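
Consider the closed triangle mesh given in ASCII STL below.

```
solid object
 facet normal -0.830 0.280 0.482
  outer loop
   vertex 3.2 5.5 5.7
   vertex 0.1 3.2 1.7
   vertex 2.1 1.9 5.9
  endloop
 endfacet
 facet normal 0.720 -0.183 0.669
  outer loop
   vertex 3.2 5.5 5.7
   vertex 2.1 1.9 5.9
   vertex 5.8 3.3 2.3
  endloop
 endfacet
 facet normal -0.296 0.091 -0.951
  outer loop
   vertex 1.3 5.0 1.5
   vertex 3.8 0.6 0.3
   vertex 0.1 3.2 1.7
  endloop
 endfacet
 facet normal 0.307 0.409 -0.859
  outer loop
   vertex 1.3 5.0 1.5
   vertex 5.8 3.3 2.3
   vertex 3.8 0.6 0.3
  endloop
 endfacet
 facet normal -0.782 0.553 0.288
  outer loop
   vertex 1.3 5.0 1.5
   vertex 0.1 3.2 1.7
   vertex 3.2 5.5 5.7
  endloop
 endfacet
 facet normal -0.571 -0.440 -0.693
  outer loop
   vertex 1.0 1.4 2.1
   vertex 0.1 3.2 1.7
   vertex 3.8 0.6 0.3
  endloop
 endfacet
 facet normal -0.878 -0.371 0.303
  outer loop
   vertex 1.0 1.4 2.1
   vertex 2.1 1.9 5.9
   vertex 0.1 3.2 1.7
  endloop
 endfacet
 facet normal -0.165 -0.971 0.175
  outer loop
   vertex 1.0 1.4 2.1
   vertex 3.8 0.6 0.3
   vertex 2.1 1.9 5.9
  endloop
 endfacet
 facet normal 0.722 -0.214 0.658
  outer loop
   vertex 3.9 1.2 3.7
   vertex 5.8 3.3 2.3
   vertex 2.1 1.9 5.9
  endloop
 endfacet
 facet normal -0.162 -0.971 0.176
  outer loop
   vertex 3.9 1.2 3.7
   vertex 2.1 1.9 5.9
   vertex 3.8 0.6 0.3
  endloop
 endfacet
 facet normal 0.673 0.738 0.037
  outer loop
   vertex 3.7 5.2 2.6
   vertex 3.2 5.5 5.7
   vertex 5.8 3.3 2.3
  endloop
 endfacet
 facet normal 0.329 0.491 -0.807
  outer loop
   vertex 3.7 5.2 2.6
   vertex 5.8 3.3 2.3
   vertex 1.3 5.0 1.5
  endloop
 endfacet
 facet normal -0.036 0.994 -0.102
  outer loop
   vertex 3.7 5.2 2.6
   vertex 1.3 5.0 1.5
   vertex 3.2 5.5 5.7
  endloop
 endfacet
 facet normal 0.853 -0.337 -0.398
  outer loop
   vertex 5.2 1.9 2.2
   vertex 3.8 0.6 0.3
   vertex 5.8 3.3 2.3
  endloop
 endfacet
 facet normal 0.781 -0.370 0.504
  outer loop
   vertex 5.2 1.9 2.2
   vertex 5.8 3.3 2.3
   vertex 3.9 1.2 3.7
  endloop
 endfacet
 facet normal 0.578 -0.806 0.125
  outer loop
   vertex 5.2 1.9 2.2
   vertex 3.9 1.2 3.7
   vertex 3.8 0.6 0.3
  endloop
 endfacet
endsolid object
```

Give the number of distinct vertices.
10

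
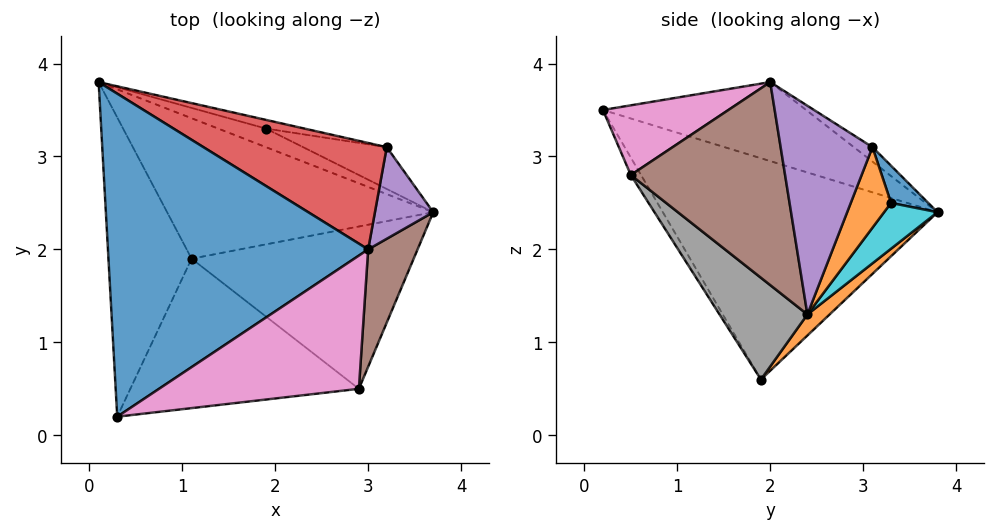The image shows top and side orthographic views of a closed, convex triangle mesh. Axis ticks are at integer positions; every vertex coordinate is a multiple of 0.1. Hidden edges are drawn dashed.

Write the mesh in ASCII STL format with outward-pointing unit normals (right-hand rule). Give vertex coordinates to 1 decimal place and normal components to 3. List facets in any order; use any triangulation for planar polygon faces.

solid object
 facet normal -0.280 0.266 0.922
  outer loop
   vertex 3.0 2.0 3.8
   vertex 0.1 3.8 2.4
   vertex 0.3 0.2 3.5
  endloop
 endfacet
 facet normal 0.056 0.702 -0.710
  outer loop
   vertex 1.1 1.9 0.6
   vertex 0.1 3.8 2.4
   vertex 3.7 2.4 1.3
  endloop
 endfacet
 facet normal -0.924 -0.157 -0.347
  outer loop
   vertex 1.1 1.9 0.6
   vertex 0.3 0.2 3.5
   vertex 0.1 3.8 2.4
  endloop
 endfacet
 facet normal -0.066 0.544 0.836
  outer loop
   vertex 3.2 3.1 3.1
   vertex 0.1 3.8 2.4
   vertex 3.0 2.0 3.8
  endloop
 endfacet
 facet normal 0.963 -0.004 0.269
  outer loop
   vertex 3.2 3.1 3.1
   vertex 3.0 2.0 3.8
   vertex 3.7 2.4 1.3
  endloop
 endfacet
 facet normal 0.948 -0.217 0.231
  outer loop
   vertex 2.9 0.5 2.8
   vertex 3.7 2.4 1.3
   vertex 3.0 2.0 3.8
  endloop
 endfacet
 facet normal 0.276 -0.546 0.791
  outer loop
   vertex 2.9 0.5 2.8
   vertex 3.0 2.0 3.8
   vertex 0.3 0.2 3.5
  endloop
 endfacet
 facet normal 0.311 -0.666 -0.678
  outer loop
   vertex 2.9 0.5 2.8
   vertex 1.1 1.9 0.6
   vertex 3.7 2.4 1.3
  endloop
 endfacet
 facet normal -0.039 -0.857 -0.513
  outer loop
   vertex 2.9 0.5 2.8
   vertex 0.3 0.2 3.5
   vertex 1.1 1.9 0.6
  endloop
 endfacet
 facet normal 0.271 0.920 -0.283
  outer loop
   vertex 1.9 3.3 2.5
   vertex 3.7 2.4 1.3
   vertex 0.1 3.8 2.4
  endloop
 endfacet
 facet normal 0.271 0.921 -0.281
  outer loop
   vertex 1.9 3.3 2.5
   vertex 0.1 3.8 2.4
   vertex 3.2 3.1 3.1
  endloop
 endfacet
 facet normal 0.272 0.920 -0.282
  outer loop
   vertex 1.9 3.3 2.5
   vertex 3.2 3.1 3.1
   vertex 3.7 2.4 1.3
  endloop
 endfacet
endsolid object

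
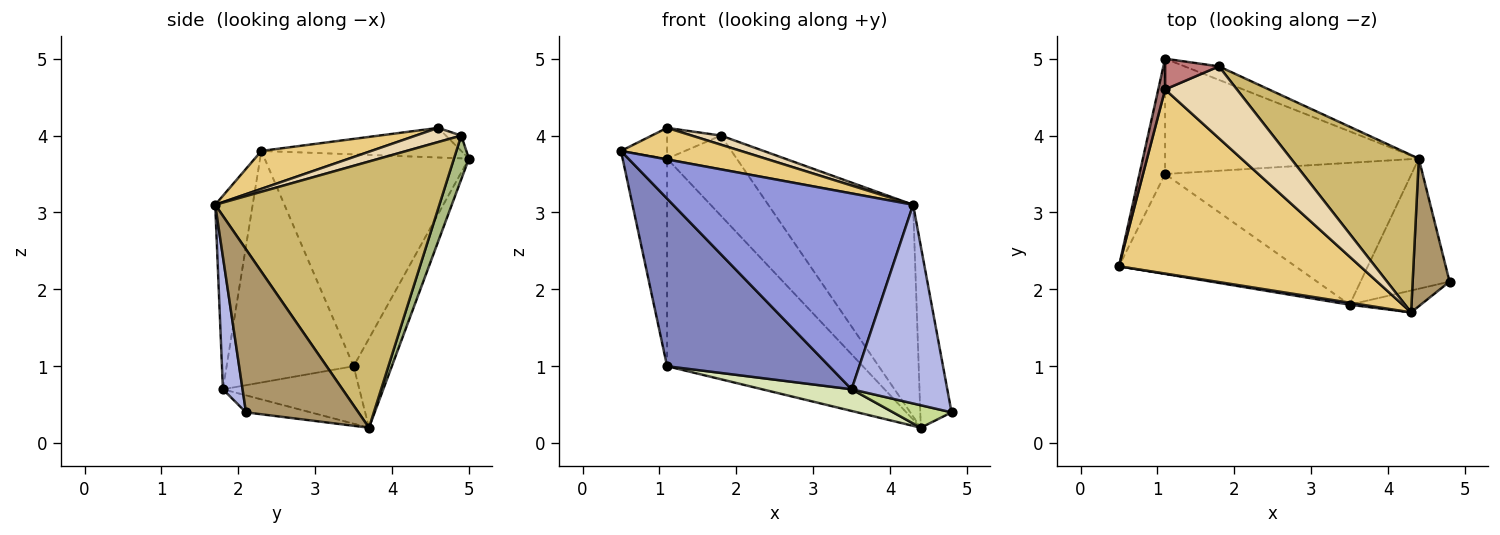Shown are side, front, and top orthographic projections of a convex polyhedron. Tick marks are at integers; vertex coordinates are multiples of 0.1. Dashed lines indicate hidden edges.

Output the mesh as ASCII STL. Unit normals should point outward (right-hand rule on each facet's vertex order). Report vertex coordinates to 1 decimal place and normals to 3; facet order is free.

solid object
 facet normal -0.970 0.211 -0.117
  outer loop
   vertex 1.1 3.5 1.0
   vertex 0.5 2.3 3.8
   vertex 1.1 5.0 3.7
  endloop
 endfacet
 facet normal -0.558 -0.713 -0.425
  outer loop
   vertex 3.5 1.8 0.7
   vertex 0.5 2.3 3.8
   vertex 1.1 3.5 1.0
  endloop
 endfacet
 facet normal -0.154 -0.988 0.010
  outer loop
   vertex 3.5 1.8 0.7
   vertex 4.3 1.7 3.1
   vertex 0.5 2.3 3.8
  endloop
 endfacet
 facet normal 0.200 -0.974 -0.107
  outer loop
   vertex 3.5 1.8 0.7
   vertex 4.8 2.1 0.4
   vertex 4.3 1.7 3.1
  endloop
 endfacet
 facet normal -0.168 0.862 -0.479
  outer loop
   vertex 4.4 3.7 0.2
   vertex 1.1 3.5 1.0
   vertex 1.1 5.0 3.7
  endloop
 endfacet
 facet normal 0.208 0.965 -0.163
  outer loop
   vertex 4.4 3.7 0.2
   vertex 1.1 5.0 3.7
   vertex 1.8 4.9 4.0
  endloop
 endfacet
 facet normal -0.185 -0.167 -0.968
  outer loop
   vertex 4.4 3.7 0.2
   vertex 4.8 2.1 0.4
   vertex 3.5 1.8 0.7
  endloop
 endfacet
 facet normal -0.225 -0.147 -0.963
  outer loop
   vertex 4.4 3.7 0.2
   vertex 3.5 1.8 0.7
   vertex 1.1 3.5 1.0
  endloop
 endfacet
 facet normal 0.941 0.262 0.213
  outer loop
   vertex 4.4 3.7 0.2
   vertex 4.3 1.7 3.1
   vertex 4.8 2.1 0.4
  endloop
 endfacet
 facet normal 0.779 0.503 0.374
  outer loop
   vertex 4.4 3.7 0.2
   vertex 1.8 4.9 4.0
   vertex 4.3 1.7 3.1
  endloop
 endfacet
 facet normal 0.153 -0.167 0.974
  outer loop
   vertex 1.1 4.6 4.1
   vertex 0.5 2.3 3.8
   vertex 4.3 1.7 3.1
  endloop
 endfacet
 facet normal 0.192 -0.124 0.974
  outer loop
   vertex 1.1 4.6 4.1
   vertex 4.3 1.7 3.1
   vertex 1.8 4.9 4.0
  endloop
 endfacet
 facet normal -0.951 0.219 0.219
  outer loop
   vertex 1.1 4.6 4.1
   vertex 1.1 5.0 3.7
   vertex 0.5 2.3 3.8
  endloop
 endfacet
 facet normal -0.198 0.693 0.693
  outer loop
   vertex 1.1 4.6 4.1
   vertex 1.8 4.9 4.0
   vertex 1.1 5.0 3.7
  endloop
 endfacet
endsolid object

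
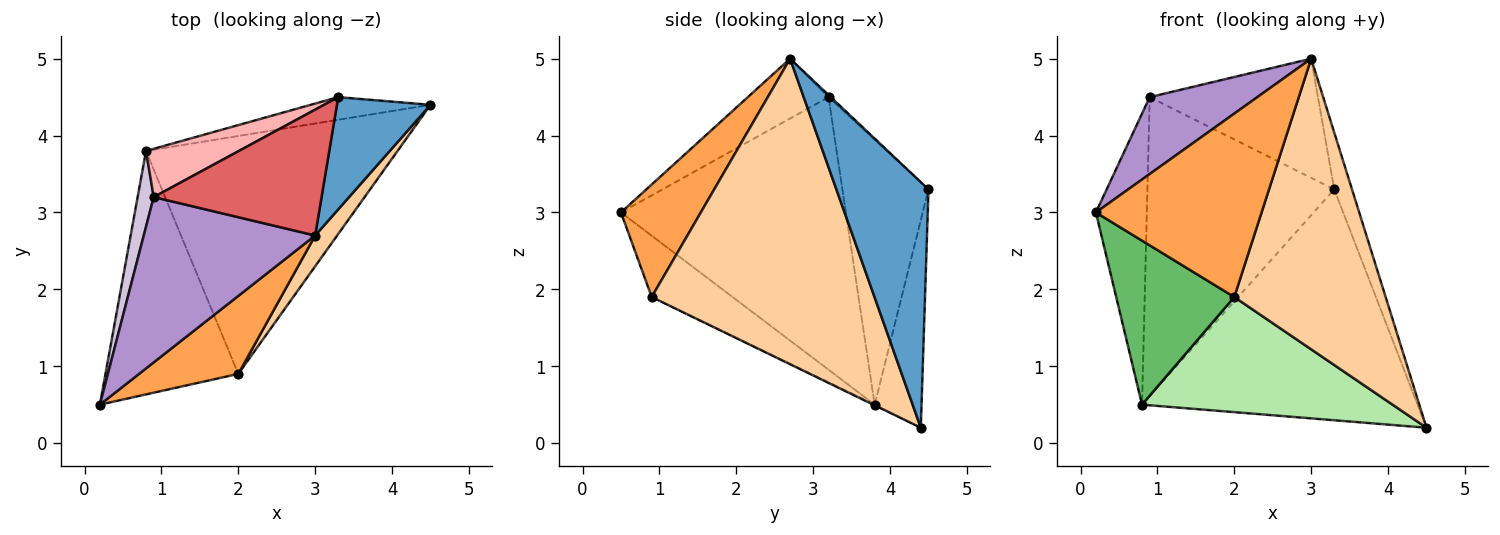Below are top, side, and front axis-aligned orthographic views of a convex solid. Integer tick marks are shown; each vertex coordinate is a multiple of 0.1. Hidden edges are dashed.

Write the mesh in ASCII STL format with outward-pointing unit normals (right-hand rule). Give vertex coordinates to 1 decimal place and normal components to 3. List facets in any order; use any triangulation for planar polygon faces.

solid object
 facet normal 0.920 0.178 0.350
  outer loop
   vertex 3.0 2.7 5.0
   vertex 4.5 4.4 0.2
   vertex 3.3 4.5 3.3
  endloop
 endfacet
 facet normal -0.167 0.981 -0.096
  outer loop
   vertex 0.8 3.8 0.5
   vertex 3.3 4.5 3.3
   vertex 4.5 4.4 0.2
  endloop
 endfacet
 facet normal 0.406 -0.841 0.358
  outer loop
   vertex 2.0 0.9 1.9
   vertex 3.0 2.7 5.0
   vertex 0.2 0.5 3.0
  endloop
 endfacet
 facet normal 0.826 -0.561 0.059
  outer loop
   vertex 2.0 0.9 1.9
   vertex 4.5 4.4 0.2
   vertex 3.0 2.7 5.0
  endloop
 endfacet
 facet normal -0.357 -0.522 -0.775
  outer loop
   vertex 2.0 0.9 1.9
   vertex 0.2 0.5 3.0
   vertex 0.8 3.8 0.5
  endloop
 endfacet
 facet normal -0.002 -0.436 -0.900
  outer loop
   vertex 2.0 0.9 1.9
   vertex 0.8 3.8 0.5
   vertex 4.5 4.4 0.2
  endloop
 endfacet
 facet normal -0.009 0.687 0.726
  outer loop
   vertex 0.9 3.2 4.5
   vertex 3.0 2.7 5.0
   vertex 3.3 4.5 3.3
  endloop
 endfacet
 facet normal -0.414 0.899 0.145
  outer loop
   vertex 0.9 3.2 4.5
   vertex 3.3 4.5 3.3
   vertex 0.8 3.8 0.5
  endloop
 endfacet
 facet normal -0.302 -0.402 0.865
  outer loop
   vertex 0.9 3.2 4.5
   vertex 0.2 0.5 3.0
   vertex 3.0 2.7 5.0
  endloop
 endfacet
 facet normal -0.974 0.221 0.057
  outer loop
   vertex 0.9 3.2 4.5
   vertex 0.8 3.8 0.5
   vertex 0.2 0.5 3.0
  endloop
 endfacet
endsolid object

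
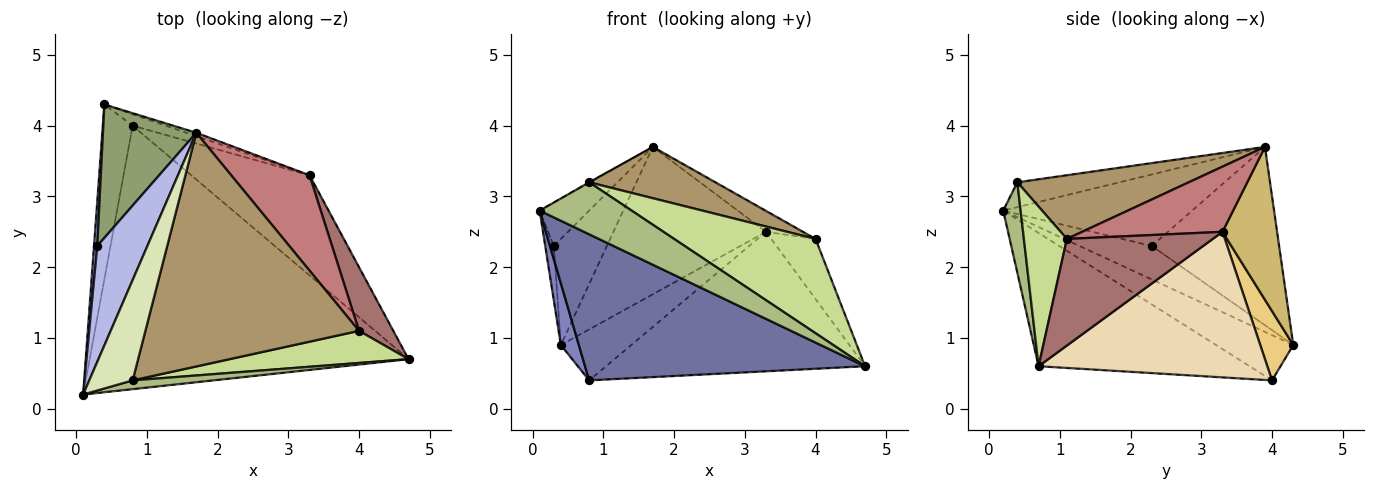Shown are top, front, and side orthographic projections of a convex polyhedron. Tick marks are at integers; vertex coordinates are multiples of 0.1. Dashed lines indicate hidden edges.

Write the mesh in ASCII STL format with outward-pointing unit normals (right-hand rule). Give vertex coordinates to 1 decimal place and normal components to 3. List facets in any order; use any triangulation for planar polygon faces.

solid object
 facet normal -0.343 -0.456 -0.821
  outer loop
   vertex 0.8 4.0 0.4
   vertex 4.7 0.7 0.6
   vertex 0.1 0.2 2.8
  endloop
 endfacet
 facet normal -0.819 -0.191 -0.541
  outer loop
   vertex 0.8 4.0 0.4
   vertex 0.1 0.2 2.8
   vertex 0.4 4.3 0.9
  endloop
 endfacet
 facet normal -0.988 0.117 0.097
  outer loop
   vertex 0.3 2.3 2.3
   vertex 0.4 4.3 0.9
   vertex 0.1 0.2 2.8
  endloop
 endfacet
 facet normal -0.801 0.210 0.561
  outer loop
   vertex 0.3 2.3 2.3
   vertex 0.1 0.2 2.8
   vertex 1.7 3.9 3.7
  endloop
 endfacet
 facet normal -0.831 0.346 0.435
  outer loop
   vertex 0.3 2.3 2.3
   vertex 1.7 3.9 3.7
   vertex 0.4 4.3 0.9
  endloop
 endfacet
 facet normal 0.184 -0.969 0.163
  outer loop
   vertex 0.8 0.4 3.2
   vertex 0.1 0.2 2.8
   vertex 4.7 0.7 0.6
  endloop
 endfacet
 facet normal 0.276 -0.910 0.310
  outer loop
   vertex 0.8 0.4 3.2
   vertex 4.7 0.7 0.6
   vertex 4.0 1.1 2.4
  endloop
 endfacet
 facet normal -0.497 0.004 0.868
  outer loop
   vertex 0.8 0.4 3.2
   vertex 1.7 3.9 3.7
   vertex 0.1 0.2 2.8
  endloop
 endfacet
 facet normal 0.279 -0.206 0.938
  outer loop
   vertex 0.8 0.4 3.2
   vertex 4.0 1.1 2.4
   vertex 1.7 3.9 3.7
  endloop
 endfacet
 facet normal 0.337 0.941 -0.022
  outer loop
   vertex 3.3 3.3 2.5
   vertex 0.4 4.3 0.9
   vertex 1.7 3.9 3.7
  endloop
 endfacet
 facet normal 0.416 0.887 -0.200
  outer loop
   vertex 3.3 3.3 2.5
   vertex 0.8 4.0 0.4
   vertex 0.4 4.3 0.9
  endloop
 endfacet
 facet normal 0.583 0.660 -0.474
  outer loop
   vertex 3.3 3.3 2.5
   vertex 4.7 0.7 0.6
   vertex 0.8 4.0 0.4
  endloop
 endfacet
 facet normal 0.915 0.278 0.294
  outer loop
   vertex 3.3 3.3 2.5
   vertex 4.0 1.1 2.4
   vertex 4.7 0.7 0.6
  endloop
 endfacet
 facet normal 0.631 0.166 0.758
  outer loop
   vertex 3.3 3.3 2.5
   vertex 1.7 3.9 3.7
   vertex 4.0 1.1 2.4
  endloop
 endfacet
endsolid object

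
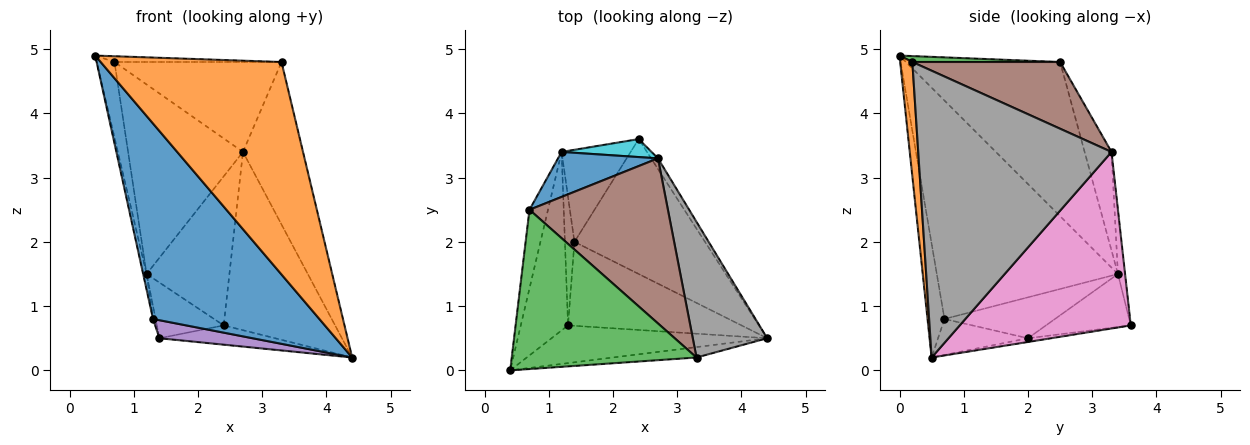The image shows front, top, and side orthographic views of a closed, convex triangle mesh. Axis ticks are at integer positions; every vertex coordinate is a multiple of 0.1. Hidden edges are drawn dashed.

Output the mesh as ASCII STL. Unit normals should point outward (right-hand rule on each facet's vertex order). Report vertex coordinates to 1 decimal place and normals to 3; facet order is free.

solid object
 facet normal -0.100 -0.977 -0.189
  outer loop
   vertex 1.3 0.7 0.8
   vertex 4.4 0.5 0.2
   vertex 0.4 0.0 4.9
  endloop
 endfacet
 facet normal 0.067 -0.997 -0.049
  outer loop
   vertex 3.3 0.2 4.8
   vertex 0.4 0.0 4.9
   vertex 4.4 0.5 0.2
  endloop
 endfacet
 facet normal 0.032 0.036 0.999
  outer loop
   vertex 3.3 0.2 4.8
   vertex 0.7 2.5 4.8
   vertex 0.4 0.0 4.9
  endloop
 endfacet
 facet normal -0.028 0.141 -0.990
  outer loop
   vertex 1.4 2.0 0.5
   vertex 2.4 3.6 0.7
   vertex 4.4 0.5 0.2
  endloop
 endfacet
 facet normal -0.199 -0.206 -0.958
  outer loop
   vertex 1.4 2.0 0.5
   vertex 4.4 0.5 0.2
   vertex 1.3 0.7 0.8
  endloop
 endfacet
 facet normal 0.390 0.441 0.809
  outer loop
   vertex 2.7 3.3 3.4
   vertex 0.7 2.5 4.8
   vertex 3.3 0.2 4.8
  endloop
 endfacet
 facet normal 0.837 0.546 -0.032
  outer loop
   vertex 2.7 3.3 3.4
   vertex 4.4 0.5 0.2
   vertex 2.4 3.6 0.7
  endloop
 endfacet
 facet normal 0.927 0.288 0.240
  outer loop
   vertex 2.7 3.3 3.4
   vertex 3.3 0.2 4.8
   vertex 4.4 0.5 0.2
  endloop
 endfacet
 facet normal -0.549 0.432 -0.715
  outer loop
   vertex 1.2 3.4 1.5
   vertex 2.4 3.6 0.7
   vertex 1.4 2.0 0.5
  endloop
 endfacet
 facet normal -0.085 0.989 0.119
  outer loop
   vertex 1.2 3.4 1.5
   vertex 2.7 3.3 3.4
   vertex 2.4 3.6 0.7
  endloop
 endfacet
 facet normal -0.222 0.949 0.225
  outer loop
   vertex 1.2 3.4 1.5
   vertex 0.7 2.5 4.8
   vertex 2.7 3.3 3.4
  endloop
 endfacet
 facet normal -0.986 0.114 -0.118
  outer loop
   vertex 1.2 3.4 1.5
   vertex 0.4 0.0 4.9
   vertex 0.7 2.5 4.8
  endloop
 endfacet
 facet normal -0.977 0.019 -0.211
  outer loop
   vertex 1.2 3.4 1.5
   vertex 1.3 0.7 0.8
   vertex 0.4 0.0 4.9
  endloop
 endfacet
 facet normal -0.974 0.023 -0.226
  outer loop
   vertex 1.2 3.4 1.5
   vertex 1.4 2.0 0.5
   vertex 1.3 0.7 0.8
  endloop
 endfacet
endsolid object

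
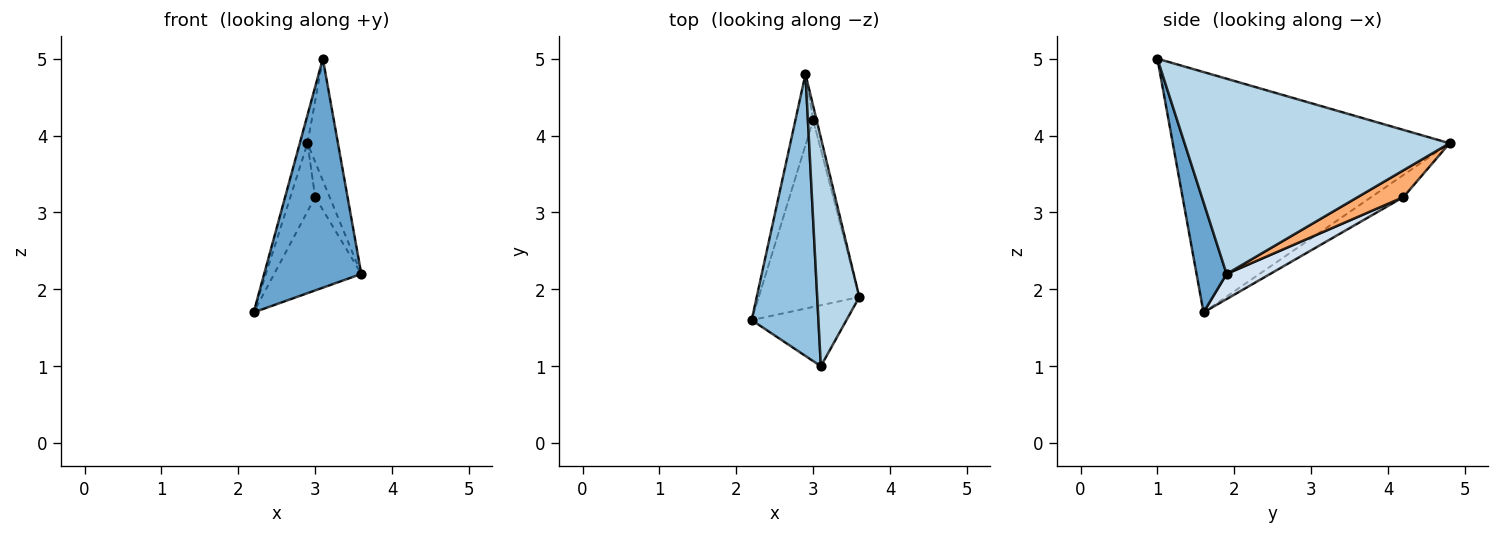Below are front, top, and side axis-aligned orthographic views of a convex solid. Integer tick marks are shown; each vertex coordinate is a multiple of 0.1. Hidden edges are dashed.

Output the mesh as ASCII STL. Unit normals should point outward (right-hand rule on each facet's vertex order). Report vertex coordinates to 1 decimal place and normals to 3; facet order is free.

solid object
 facet normal 0.286 -0.926 -0.246
  outer loop
   vertex 3.1 1.0 5.0
   vertex 2.2 1.6 1.7
   vertex 3.6 1.9 2.2
  endloop
 endfacet
 facet normal -0.963 0.027 0.268
  outer loop
   vertex 3.1 1.0 5.0
   vertex 2.9 4.8 3.9
   vertex 2.2 1.6 1.7
  endloop
 endfacet
 facet normal 0.971 0.112 0.209
  outer loop
   vertex 3.1 1.0 5.0
   vertex 3.6 1.9 2.2
   vertex 2.9 4.8 3.9
  endloop
 endfacet
 facet normal 0.218 0.436 -0.873
  outer loop
   vertex 3.0 4.2 3.2
   vertex 3.6 1.9 2.2
   vertex 2.2 1.6 1.7
  endloop
 endfacet
 facet normal -0.668 0.515 -0.537
  outer loop
   vertex 3.0 4.2 3.2
   vertex 2.2 1.6 1.7
   vertex 2.9 4.8 3.9
  endloop
 endfacet
 facet normal 0.946 0.300 -0.122
  outer loop
   vertex 3.0 4.2 3.2
   vertex 2.9 4.8 3.9
   vertex 3.6 1.9 2.2
  endloop
 endfacet
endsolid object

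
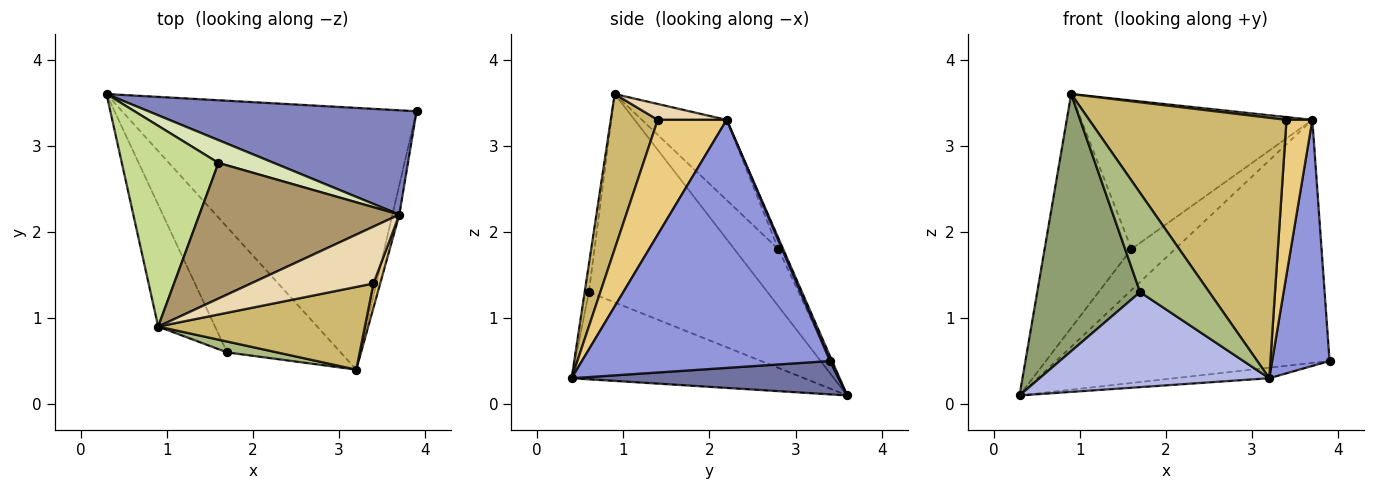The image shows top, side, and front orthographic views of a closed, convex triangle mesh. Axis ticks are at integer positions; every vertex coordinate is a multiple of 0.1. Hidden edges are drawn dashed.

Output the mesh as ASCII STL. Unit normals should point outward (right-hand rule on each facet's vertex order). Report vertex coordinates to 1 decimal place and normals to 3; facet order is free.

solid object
 facet normal 0.113 0.040 -0.993
  outer loop
   vertex 3.2 0.4 0.3
   vertex 0.3 3.6 0.1
   vertex 3.9 3.4 0.5
  endloop
 endfacet
 facet normal 0.007 0.919 0.394
  outer loop
   vertex 3.7 2.2 3.3
   vertex 3.9 3.4 0.5
   vertex 0.3 3.6 0.1
  endloop
 endfacet
 facet normal 0.974 -0.225 -0.027
  outer loop
   vertex 3.7 2.2 3.3
   vertex 3.2 0.4 0.3
   vertex 3.9 3.4 0.5
  endloop
 endfacet
 facet normal -0.522 -0.515 -0.680
  outer loop
   vertex 1.7 0.6 1.3
   vertex 0.3 3.6 0.1
   vertex 3.2 0.4 0.3
  endloop
 endfacet
 facet normal -0.843 -0.486 -0.230
  outer loop
   vertex 1.7 0.6 1.3
   vertex 0.9 0.9 3.6
   vertex 0.3 3.6 0.1
  endloop
 endfacet
 facet normal -0.060 -0.992 0.109
  outer loop
   vertex 1.7 0.6 1.3
   vertex 3.2 0.4 0.3
   vertex 0.9 0.9 3.6
  endloop
 endfacet
 facet normal -0.359 0.708 0.608
  outer loop
   vertex 1.6 2.8 1.8
   vertex 0.3 3.6 0.1
   vertex 0.9 0.9 3.6
  endloop
 endfacet
 facet normal -0.097 0.870 0.483
  outer loop
   vertex 1.6 2.8 1.8
   vertex 3.7 2.2 3.3
   vertex 0.3 3.6 0.1
  endloop
 endfacet
 facet normal -0.261 0.713 0.651
  outer loop
   vertex 1.6 2.8 1.8
   vertex 0.9 0.9 3.6
   vertex 3.7 2.2 3.3
  endloop
 endfacet
 facet normal 0.221 -0.929 0.295
  outer loop
   vertex 3.4 1.4 3.3
   vertex 0.9 0.9 3.6
   vertex 3.2 0.4 0.3
  endloop
 endfacet
 facet normal 0.935 -0.351 0.055
  outer loop
   vertex 3.4 1.4 3.3
   vertex 3.2 0.4 0.3
   vertex 3.7 2.2 3.3
  endloop
 endfacet
 facet normal 0.129 -0.048 0.991
  outer loop
   vertex 3.4 1.4 3.3
   vertex 3.7 2.2 3.3
   vertex 0.9 0.9 3.6
  endloop
 endfacet
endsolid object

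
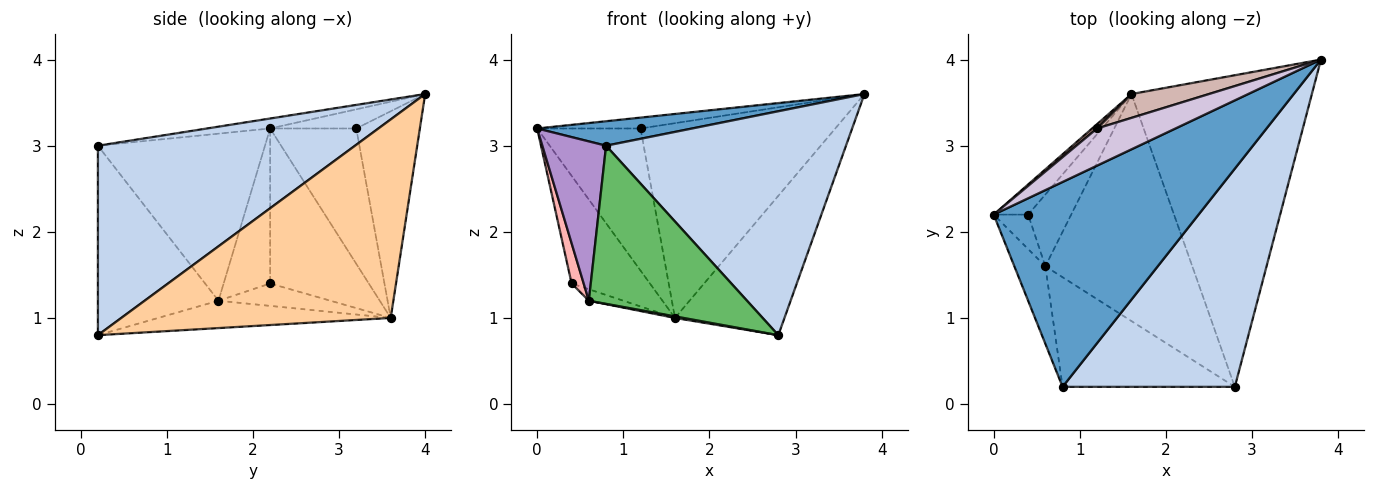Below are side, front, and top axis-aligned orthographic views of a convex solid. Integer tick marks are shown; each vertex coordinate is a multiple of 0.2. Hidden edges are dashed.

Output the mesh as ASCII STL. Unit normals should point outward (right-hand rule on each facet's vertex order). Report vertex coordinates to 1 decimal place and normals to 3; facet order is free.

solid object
 facet normal -0.048 -0.118 0.992
  outer loop
   vertex 0.8 0.2 3.0
   vertex 3.8 4.0 3.6
   vertex 0.0 2.2 3.2
  endloop
 endfacet
 facet normal 0.609 -0.568 0.554
  outer loop
   vertex 0.8 0.2 3.0
   vertex 2.8 0.2 0.8
   vertex 3.8 4.0 3.6
  endloop
 endfacet
 facet normal -0.772 0.612 -0.171
  outer loop
   vertex 1.6 3.6 1.0
   vertex 0.4 2.2 1.4
   vertex 0.0 2.2 3.2
  endloop
 endfacet
 facet normal 0.709 0.288 -0.644
  outer loop
   vertex 1.6 3.6 1.0
   vertex 3.8 4.0 3.6
   vertex 2.8 0.2 0.8
  endloop
 endfacet
 facet normal -0.531 -0.696 -0.483
  outer loop
   vertex 0.6 1.6 1.2
   vertex 2.8 0.2 0.8
   vertex 0.8 0.2 3.0
  endloop
 endfacet
 facet normal -0.183 -0.007 -0.983
  outer loop
   vertex 0.6 1.6 1.2
   vertex 1.6 3.6 1.0
   vertex 2.8 0.2 0.8
  endloop
 endfacet
 facet normal -0.457 0.141 -0.878
  outer loop
   vertex 0.6 1.6 1.2
   vertex 0.4 2.2 1.4
   vertex 1.6 3.6 1.0
  endloop
 endfacet
 facet normal -0.946 -0.245 -0.210
  outer loop
   vertex 0.6 1.6 1.2
   vertex 0.0 2.2 3.2
   vertex 0.4 2.2 1.4
  endloop
 endfacet
 facet normal -0.921 -0.351 -0.171
  outer loop
   vertex 0.6 1.6 1.2
   vertex 0.8 0.2 3.0
   vertex 0.0 2.2 3.2
  endloop
 endfacet
 facet normal -0.228 0.274 0.934
  outer loop
   vertex 1.2 3.2 3.2
   vertex 0.0 2.2 3.2
   vertex 3.8 4.0 3.6
  endloop
 endfacet
 facet normal -0.640 0.768 0.023
  outer loop
   vertex 1.2 3.2 3.2
   vertex 1.6 3.6 1.0
   vertex 0.0 2.2 3.2
  endloop
 endfacet
 facet normal -0.308 0.944 0.116
  outer loop
   vertex 1.2 3.2 3.2
   vertex 3.8 4.0 3.6
   vertex 1.6 3.6 1.0
  endloop
 endfacet
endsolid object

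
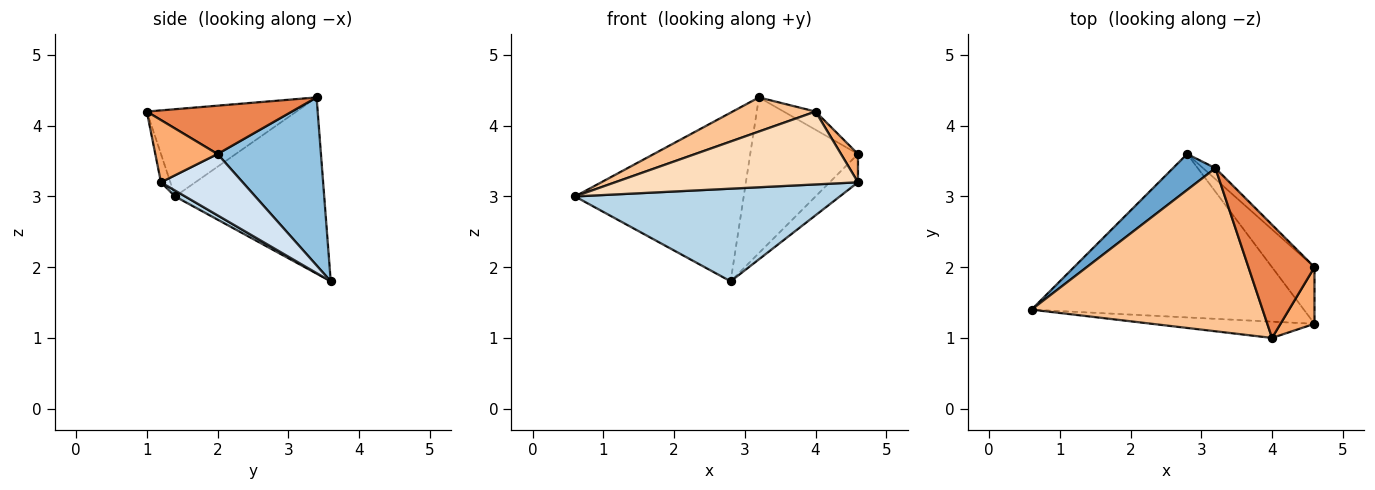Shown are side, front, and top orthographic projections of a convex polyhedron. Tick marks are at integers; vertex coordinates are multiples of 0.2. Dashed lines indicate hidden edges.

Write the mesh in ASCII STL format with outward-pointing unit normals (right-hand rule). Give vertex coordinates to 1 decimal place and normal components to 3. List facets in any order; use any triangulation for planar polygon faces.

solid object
 facet normal -0.654 0.740 0.158
  outer loop
   vertex 3.2 3.4 4.4
   vertex 2.8 3.6 1.8
   vertex 0.6 1.4 3.0
  endloop
 endfacet
 facet normal 0.691 0.721 -0.051
  outer loop
   vertex 3.2 3.4 4.4
   vertex 4.6 2.0 3.6
   vertex 2.8 3.6 1.8
  endloop
 endfacet
 facet normal 0.019 -0.493 -0.870
  outer loop
   vertex 4.6 1.2 3.2
   vertex 0.6 1.4 3.0
   vertex 2.8 3.6 1.8
  endloop
 endfacet
 facet normal 0.791 0.274 -0.547
  outer loop
   vertex 4.6 1.2 3.2
   vertex 2.8 3.6 1.8
   vertex 4.6 2.0 3.6
  endloop
 endfacet
 facet normal 0.586 0.129 0.800
  outer loop
   vertex 4.0 1.0 4.2
   vertex 4.6 2.0 3.6
   vertex 3.2 3.4 4.4
  endloop
 endfacet
 facet normal 0.854 -0.233 0.466
  outer loop
   vertex 4.0 1.0 4.2
   vertex 4.6 1.2 3.2
   vertex 4.6 2.0 3.6
  endloop
 endfacet
 facet normal -0.347 -0.192 0.918
  outer loop
   vertex 4.0 1.0 4.2
   vertex 3.2 3.4 4.4
   vertex 0.6 1.4 3.0
  endloop
 endfacet
 facet normal -0.038 -0.975 -0.218
  outer loop
   vertex 4.0 1.0 4.2
   vertex 0.6 1.4 3.0
   vertex 4.6 1.2 3.2
  endloop
 endfacet
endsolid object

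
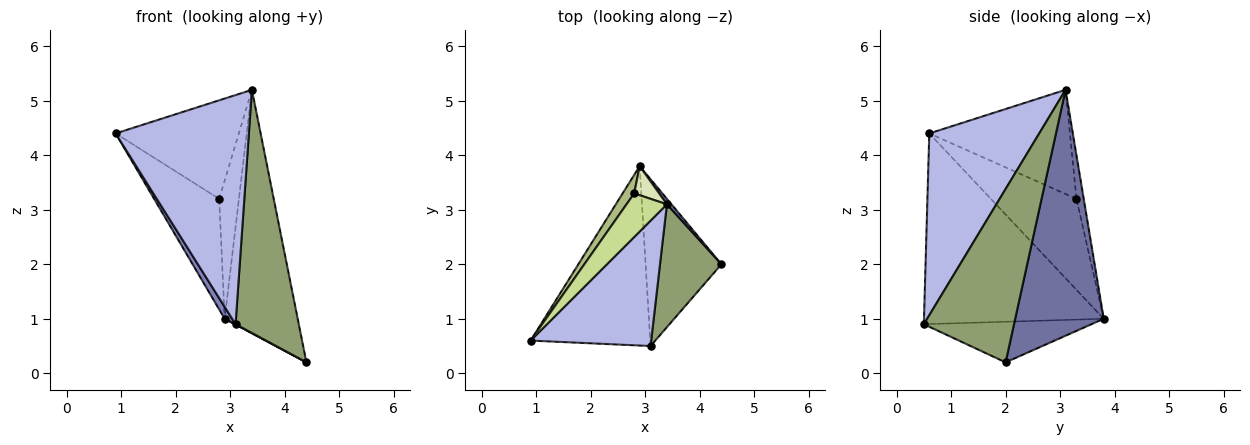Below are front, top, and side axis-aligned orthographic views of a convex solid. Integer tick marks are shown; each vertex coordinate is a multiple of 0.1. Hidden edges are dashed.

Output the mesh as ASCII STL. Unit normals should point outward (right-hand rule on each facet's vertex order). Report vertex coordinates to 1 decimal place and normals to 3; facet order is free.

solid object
 facet normal 0.771 0.636 0.014
  outer loop
   vertex 3.4 3.1 5.2
   vertex 4.4 2.0 0.2
   vertex 2.9 3.8 1.0
  endloop
 endfacet
 facet normal -0.847 -0.035 -0.531
  outer loop
   vertex 3.1 0.5 0.9
   vertex 0.9 0.6 4.4
   vertex 2.9 3.8 1.0
  endloop
 endfacet
 facet normal -0.472 -0.002 -0.881
  outer loop
   vertex 3.1 0.5 0.9
   vertex 2.9 3.8 1.0
   vertex 4.4 2.0 0.2
  endloop
 endfacet
 facet normal 0.586 -0.711 0.389
  outer loop
   vertex 3.1 0.5 0.9
   vertex 3.4 3.1 5.2
   vertex 0.9 0.6 4.4
  endloop
 endfacet
 facet normal 0.786 -0.551 0.279
  outer loop
   vertex 3.1 0.5 0.9
   vertex 4.4 2.0 0.2
   vertex 3.4 3.1 5.2
  endloop
 endfacet
 facet normal -0.792 0.602 0.101
  outer loop
   vertex 2.8 3.3 3.2
   vertex 2.9 3.8 1.0
   vertex 0.9 0.6 4.4
  endloop
 endfacet
 facet normal -0.722 0.633 0.280
  outer loop
   vertex 2.8 3.3 3.2
   vertex 0.9 0.6 4.4
   vertex 3.4 3.1 5.2
  endloop
 endfacet
 facet normal -0.339 0.921 0.194
  outer loop
   vertex 2.8 3.3 3.2
   vertex 3.4 3.1 5.2
   vertex 2.9 3.8 1.0
  endloop
 endfacet
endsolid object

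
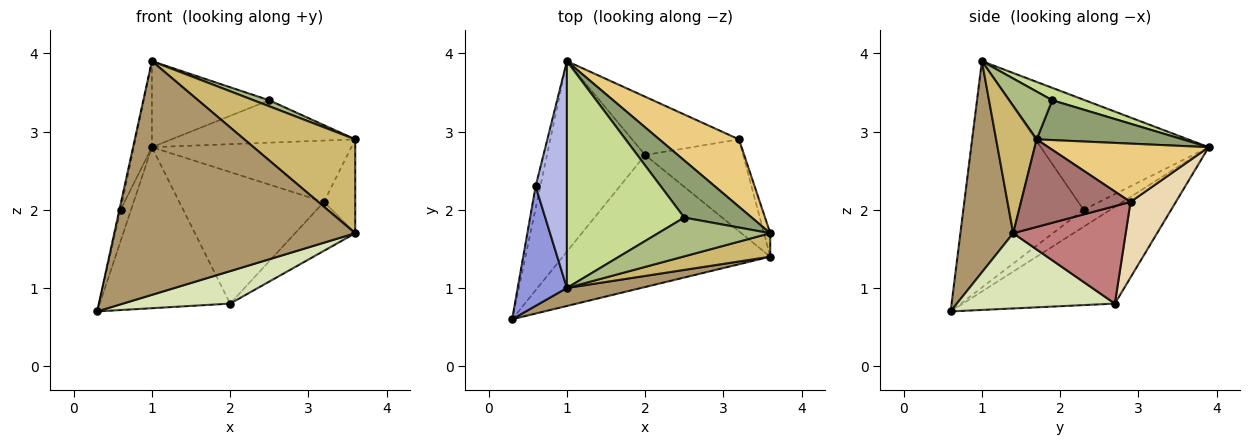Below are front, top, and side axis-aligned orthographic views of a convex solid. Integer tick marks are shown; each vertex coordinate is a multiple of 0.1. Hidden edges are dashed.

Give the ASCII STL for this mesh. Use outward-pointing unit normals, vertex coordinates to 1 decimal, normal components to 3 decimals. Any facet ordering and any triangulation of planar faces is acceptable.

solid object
 facet normal -0.601 0.516 -0.610
  outer loop
   vertex 2.0 2.7 0.8
   vertex 0.3 0.6 0.7
   vertex 1.0 3.9 2.8
  endloop
 endfacet
 facet normal -0.902 0.351 -0.251
  outer loop
   vertex 0.6 2.3 2.0
   vertex 1.0 3.9 2.8
   vertex 0.3 0.6 0.7
  endloop
 endfacet
 facet normal -0.977 0.010 0.213
  outer loop
   vertex 0.6 2.3 2.0
   vertex 0.3 0.6 0.7
   vertex 1.0 1.0 3.9
  endloop
 endfacet
 facet normal -0.957 0.103 0.272
  outer loop
   vertex 0.6 2.3 2.0
   vertex 1.0 1.0 3.9
   vertex 1.0 3.9 2.8
  endloop
 endfacet
 facet normal 0.428 0.539 0.726
  outer loop
   vertex 2.5 1.9 3.4
   vertex 3.6 1.7 2.9
   vertex 1.0 3.9 2.8
  endloop
 endfacet
 facet normal 0.388 -0.141 0.911
  outer loop
   vertex 2.5 1.9 3.4
   vertex 1.0 1.0 3.9
   vertex 3.6 1.7 2.9
  endloop
 endfacet
 facet normal 0.098 0.353 0.930
  outer loop
   vertex 2.5 1.9 3.4
   vertex 1.0 3.9 2.8
   vertex 1.0 1.0 3.9
  endloop
 endfacet
 facet normal 0.332 -0.225 -0.916
  outer loop
   vertex 3.6 1.4 1.7
   vertex 0.3 0.6 0.7
   vertex 2.0 2.7 0.8
  endloop
 endfacet
 facet normal 0.213 -0.974 0.075
  outer loop
   vertex 3.6 1.4 1.7
   vertex 1.0 1.0 3.9
   vertex 0.3 0.6 0.7
  endloop
 endfacet
 facet normal 0.334 -0.914 0.229
  outer loop
   vertex 3.6 1.4 1.7
   vertex 3.6 1.7 2.9
   vertex 1.0 1.0 3.9
  endloop
 endfacet
 facet normal 0.476 0.592 0.650
  outer loop
   vertex 3.2 2.9 2.1
   vertex 1.0 3.9 2.8
   vertex 3.6 1.7 2.9
  endloop
 endfacet
 facet normal 0.276 0.879 -0.390
  outer loop
   vertex 3.2 2.9 2.1
   vertex 2.0 2.7 0.8
   vertex 1.0 3.9 2.8
  endloop
 endfacet
 facet normal 0.959 0.274 -0.069
  outer loop
   vertex 3.2 2.9 2.1
   vertex 3.6 1.7 2.9
   vertex 3.6 1.4 1.7
  endloop
 endfacet
 facet normal 0.660 0.353 -0.663
  outer loop
   vertex 3.2 2.9 2.1
   vertex 3.6 1.4 1.7
   vertex 2.0 2.7 0.8
  endloop
 endfacet
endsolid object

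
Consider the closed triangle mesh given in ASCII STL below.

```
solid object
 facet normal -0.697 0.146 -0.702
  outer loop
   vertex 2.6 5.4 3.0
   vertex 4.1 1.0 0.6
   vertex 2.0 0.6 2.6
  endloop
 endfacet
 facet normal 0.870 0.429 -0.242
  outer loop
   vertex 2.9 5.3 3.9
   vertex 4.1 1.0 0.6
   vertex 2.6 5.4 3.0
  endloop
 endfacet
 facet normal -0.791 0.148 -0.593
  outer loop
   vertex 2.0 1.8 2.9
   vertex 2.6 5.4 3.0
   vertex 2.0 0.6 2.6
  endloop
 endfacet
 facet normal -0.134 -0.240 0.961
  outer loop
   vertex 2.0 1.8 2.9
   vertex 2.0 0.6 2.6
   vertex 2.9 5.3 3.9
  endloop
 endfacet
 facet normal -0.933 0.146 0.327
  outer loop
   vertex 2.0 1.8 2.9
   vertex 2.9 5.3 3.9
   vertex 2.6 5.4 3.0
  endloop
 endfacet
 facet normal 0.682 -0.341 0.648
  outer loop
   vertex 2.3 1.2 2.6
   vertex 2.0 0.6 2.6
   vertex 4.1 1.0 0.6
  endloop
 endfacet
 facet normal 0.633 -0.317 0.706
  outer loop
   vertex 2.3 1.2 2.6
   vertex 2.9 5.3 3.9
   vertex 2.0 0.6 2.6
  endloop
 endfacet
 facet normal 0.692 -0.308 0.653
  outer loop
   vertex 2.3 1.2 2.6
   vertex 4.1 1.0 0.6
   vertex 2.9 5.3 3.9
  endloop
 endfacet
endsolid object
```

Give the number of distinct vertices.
6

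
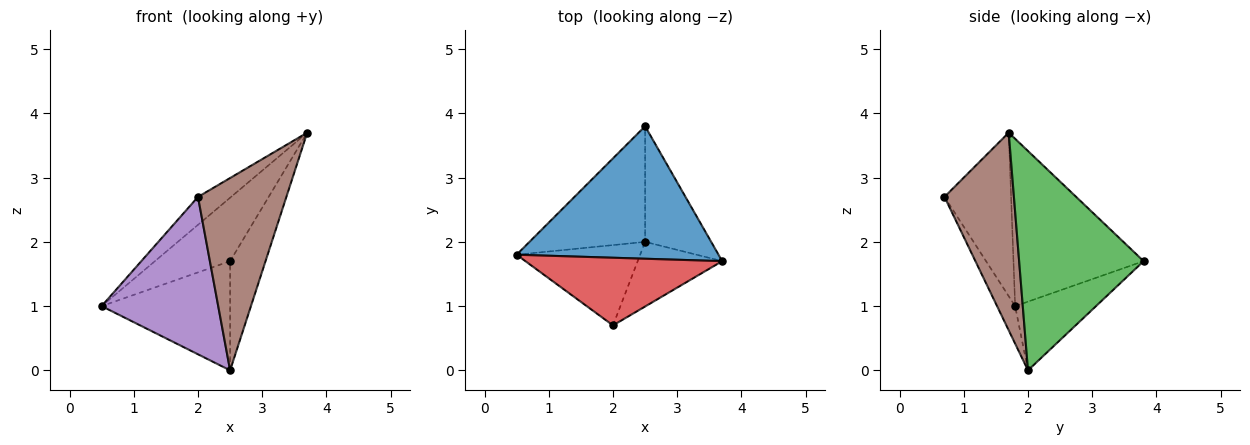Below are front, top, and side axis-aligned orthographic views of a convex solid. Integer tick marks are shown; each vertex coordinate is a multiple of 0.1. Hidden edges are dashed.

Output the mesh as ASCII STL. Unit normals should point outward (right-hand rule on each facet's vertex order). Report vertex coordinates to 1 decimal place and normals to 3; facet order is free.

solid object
 facet normal -0.599 0.346 0.722
  outer loop
   vertex 2.5 3.8 1.7
   vertex 0.5 1.8 1.0
   vertex 3.7 1.7 3.7
  endloop
 endfacet
 facet normal -0.397 0.630 -0.667
  outer loop
   vertex 2.5 2.0 0.0
   vertex 0.5 1.8 1.0
   vertex 2.5 3.8 1.7
  endloop
 endfacet
 facet normal 0.924 0.263 -0.278
  outer loop
   vertex 2.5 2.0 0.0
   vertex 2.5 3.8 1.7
   vertex 3.7 1.7 3.7
  endloop
 endfacet
 facet normal -0.609 0.302 0.733
  outer loop
   vertex 2.0 0.7 2.7
   vertex 3.7 1.7 3.7
   vertex 0.5 1.8 1.0
  endloop
 endfacet
 facet normal -0.137 -0.882 -0.450
  outer loop
   vertex 2.0 0.7 2.7
   vertex 0.5 1.8 1.0
   vertex 2.5 2.0 0.0
  endloop
 endfacet
 facet normal 0.597 -0.760 -0.255
  outer loop
   vertex 2.0 0.7 2.7
   vertex 2.5 2.0 0.0
   vertex 3.7 1.7 3.7
  endloop
 endfacet
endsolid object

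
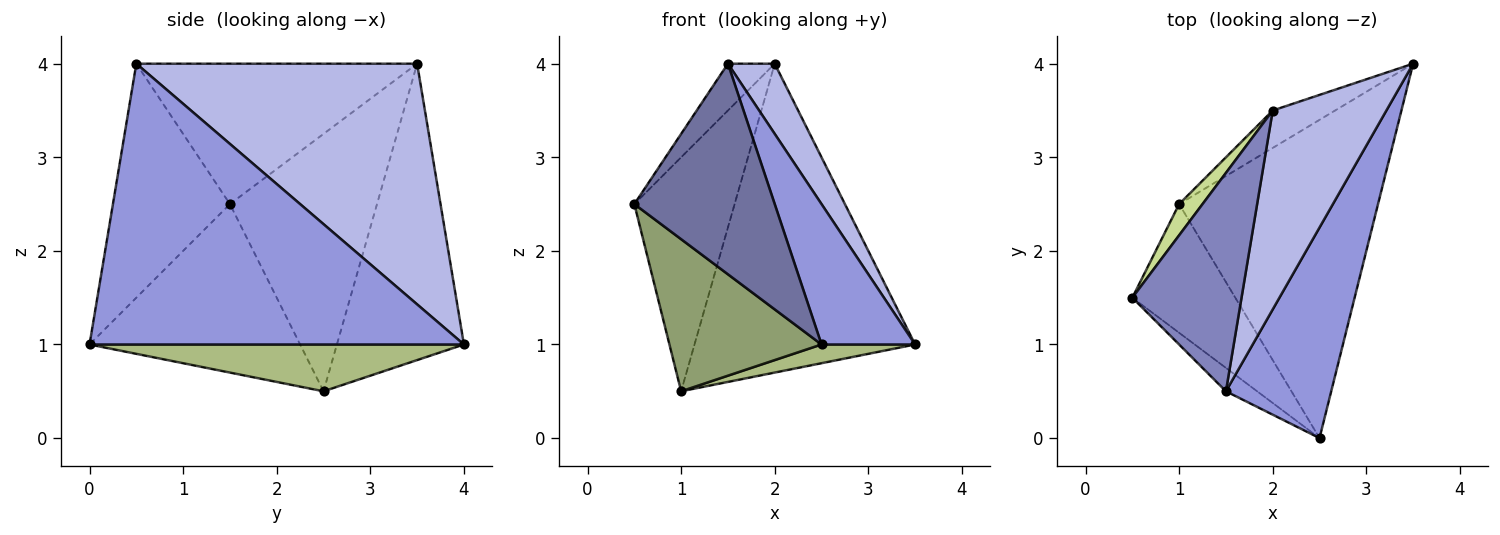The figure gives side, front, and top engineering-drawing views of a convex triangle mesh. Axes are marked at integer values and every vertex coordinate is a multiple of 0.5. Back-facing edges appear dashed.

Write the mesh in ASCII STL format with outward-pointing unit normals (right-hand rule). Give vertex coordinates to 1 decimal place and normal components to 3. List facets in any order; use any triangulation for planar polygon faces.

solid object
 facet normal -0.638 -0.765 -0.085
  outer loop
   vertex 1.5 0.5 4.0
   vertex 0.5 1.5 2.5
   vertex 2.5 0.0 1.0
  endloop
 endfacet
 facet normal -0.783 0.130 0.609
  outer loop
   vertex 1.5 0.5 4.0
   vertex 2.0 3.5 4.0
   vertex 0.5 1.5 2.5
  endloop
 endfacet
 facet normal 0.912 -0.228 0.342
  outer loop
   vertex 1.5 0.5 4.0
   vertex 2.5 0.0 1.0
   vertex 3.5 4.0 1.0
  endloop
 endfacet
 facet normal 0.894 -0.149 0.422
  outer loop
   vertex 1.5 0.5 4.0
   vertex 3.5 4.0 1.0
   vertex 2.0 3.5 4.0
  endloop
 endfacet
 facet normal -0.726 -0.525 -0.444
  outer loop
   vertex 1.0 2.5 0.5
   vertex 2.5 0.0 1.0
   vertex 0.5 1.5 2.5
  endloop
 endfacet
 facet normal 0.229 -0.057 -0.972
  outer loop
   vertex 1.0 2.5 0.5
   vertex 3.5 4.0 1.0
   vertex 2.5 0.0 1.0
  endloop
 endfacet
 facet normal -0.824 0.562 0.075
  outer loop
   vertex 1.0 2.5 0.5
   vertex 0.5 1.5 2.5
   vertex 2.0 3.5 4.0
  endloop
 endfacet
 facet normal -0.496 0.862 -0.104
  outer loop
   vertex 1.0 2.5 0.5
   vertex 2.0 3.5 4.0
   vertex 3.5 4.0 1.0
  endloop
 endfacet
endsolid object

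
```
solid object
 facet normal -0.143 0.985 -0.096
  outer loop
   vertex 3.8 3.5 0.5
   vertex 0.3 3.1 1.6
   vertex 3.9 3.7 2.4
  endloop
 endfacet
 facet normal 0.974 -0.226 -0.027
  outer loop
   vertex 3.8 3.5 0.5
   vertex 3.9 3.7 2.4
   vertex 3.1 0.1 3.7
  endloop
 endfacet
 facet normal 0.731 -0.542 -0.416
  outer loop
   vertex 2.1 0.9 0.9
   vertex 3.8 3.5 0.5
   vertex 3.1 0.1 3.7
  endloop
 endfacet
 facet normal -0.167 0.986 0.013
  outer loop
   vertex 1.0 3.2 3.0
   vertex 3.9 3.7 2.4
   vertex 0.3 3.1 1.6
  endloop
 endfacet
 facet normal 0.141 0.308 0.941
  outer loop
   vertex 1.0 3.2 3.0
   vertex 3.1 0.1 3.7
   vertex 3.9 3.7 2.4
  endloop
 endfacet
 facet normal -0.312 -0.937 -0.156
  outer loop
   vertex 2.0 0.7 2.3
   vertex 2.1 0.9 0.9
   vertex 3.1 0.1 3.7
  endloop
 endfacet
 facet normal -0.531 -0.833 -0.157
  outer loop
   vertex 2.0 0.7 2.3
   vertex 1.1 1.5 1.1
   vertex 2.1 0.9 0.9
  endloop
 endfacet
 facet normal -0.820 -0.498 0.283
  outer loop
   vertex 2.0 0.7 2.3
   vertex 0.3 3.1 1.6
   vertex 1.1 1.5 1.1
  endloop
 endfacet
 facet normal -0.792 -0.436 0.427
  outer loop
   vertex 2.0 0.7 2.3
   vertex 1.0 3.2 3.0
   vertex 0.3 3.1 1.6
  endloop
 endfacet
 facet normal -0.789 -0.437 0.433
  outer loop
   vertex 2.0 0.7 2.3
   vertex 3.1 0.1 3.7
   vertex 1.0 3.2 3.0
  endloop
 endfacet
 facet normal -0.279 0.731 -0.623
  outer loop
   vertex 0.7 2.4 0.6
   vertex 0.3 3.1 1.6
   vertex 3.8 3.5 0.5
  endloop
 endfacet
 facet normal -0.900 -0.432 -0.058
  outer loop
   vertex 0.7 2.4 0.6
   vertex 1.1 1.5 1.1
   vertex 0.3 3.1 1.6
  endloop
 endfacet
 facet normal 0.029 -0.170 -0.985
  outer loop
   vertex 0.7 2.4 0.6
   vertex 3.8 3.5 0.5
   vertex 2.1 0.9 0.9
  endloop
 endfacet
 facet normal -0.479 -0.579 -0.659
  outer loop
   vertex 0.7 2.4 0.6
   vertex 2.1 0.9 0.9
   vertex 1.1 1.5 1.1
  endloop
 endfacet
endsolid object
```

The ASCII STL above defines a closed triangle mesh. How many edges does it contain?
21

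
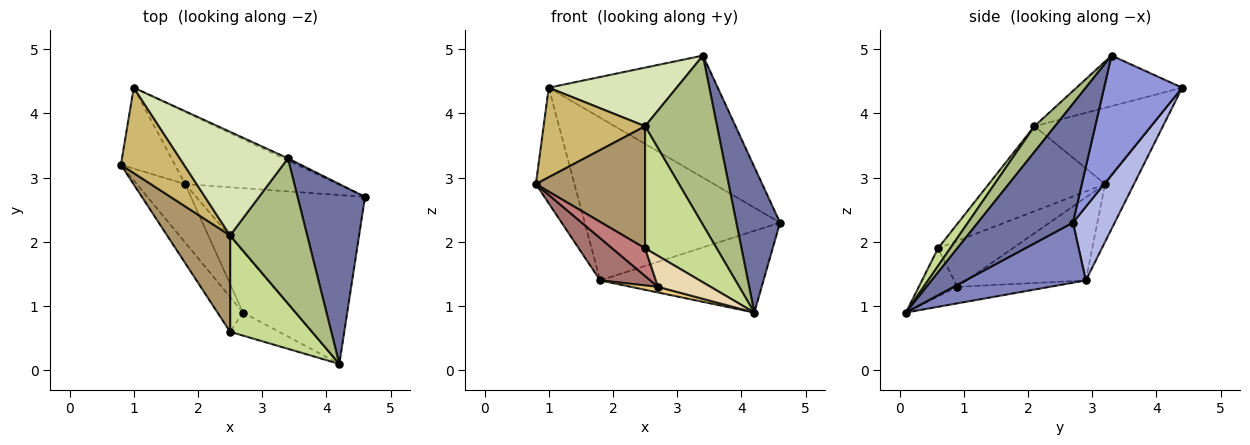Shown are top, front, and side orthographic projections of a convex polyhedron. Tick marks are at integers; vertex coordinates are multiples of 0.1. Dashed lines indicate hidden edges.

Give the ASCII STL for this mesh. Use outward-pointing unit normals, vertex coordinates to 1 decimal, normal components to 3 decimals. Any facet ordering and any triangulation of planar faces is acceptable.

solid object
 facet normal 0.808 -0.371 0.458
  outer loop
   vertex 3.4 3.3 4.9
   vertex 4.2 0.1 0.9
   vertex 4.6 2.7 2.3
  endloop
 endfacet
 facet normal 0.305 0.415 -0.857
  outer loop
   vertex 1.8 2.9 1.4
   vertex 4.6 2.7 2.3
   vertex 4.2 0.1 0.9
  endloop
 endfacet
 facet normal 0.419 0.908 -0.016
  outer loop
   vertex 1.0 4.4 4.4
   vertex 3.4 3.3 4.9
   vertex 4.6 2.7 2.3
  endloop
 endfacet
 facet normal 0.192 0.897 -0.397
  outer loop
   vertex 1.0 4.4 4.4
   vertex 4.6 2.7 2.3
   vertex 1.8 2.9 1.4
  endloop
 endfacet
 facet normal -0.524 0.698 -0.489
  outer loop
   vertex 1.0 4.4 4.4
   vertex 1.8 2.9 1.4
   vertex 0.8 3.2 2.9
  endloop
 endfacet
 facet normal 0.212 -0.742 0.636
  outer loop
   vertex 2.5 2.1 3.8
   vertex 4.2 0.1 0.9
   vertex 3.4 3.3 4.9
  endloop
 endfacet
 facet normal 0.132 -0.778 0.614
  outer loop
   vertex 2.5 2.1 3.8
   vertex 2.5 0.6 1.9
   vertex 4.2 0.1 0.9
  endloop
 endfacet
 facet normal -0.377 -0.456 0.806
  outer loop
   vertex 2.5 2.1 3.8
   vertex 3.4 3.3 4.9
   vertex 1.0 4.4 4.4
  endloop
 endfacet
 facet normal -0.641 -0.602 0.475
  outer loop
   vertex 2.5 2.1 3.8
   vertex 0.8 3.2 2.9
   vertex 2.5 0.6 1.9
  endloop
 endfacet
 facet normal -0.640 -0.556 0.530
  outer loop
   vertex 2.5 2.1 3.8
   vertex 1.0 4.4 4.4
   vertex 0.8 3.2 2.9
  endloop
 endfacet
 facet normal -0.300 -0.087 -0.950
  outer loop
   vertex 2.7 0.9 1.3
   vertex 1.8 2.9 1.4
   vertex 4.2 0.1 0.9
  endloop
 endfacet
 facet normal -0.506 -0.692 -0.515
  outer loop
   vertex 2.7 0.9 1.3
   vertex 4.2 0.1 0.9
   vertex 2.5 0.6 1.9
  endloop
 endfacet
 facet normal -0.812 -0.342 -0.473
  outer loop
   vertex 2.7 0.9 1.3
   vertex 0.8 3.2 2.9
   vertex 1.8 2.9 1.4
  endloop
 endfacet
 facet normal -0.816 -0.360 -0.452
  outer loop
   vertex 2.7 0.9 1.3
   vertex 2.5 0.6 1.9
   vertex 0.8 3.2 2.9
  endloop
 endfacet
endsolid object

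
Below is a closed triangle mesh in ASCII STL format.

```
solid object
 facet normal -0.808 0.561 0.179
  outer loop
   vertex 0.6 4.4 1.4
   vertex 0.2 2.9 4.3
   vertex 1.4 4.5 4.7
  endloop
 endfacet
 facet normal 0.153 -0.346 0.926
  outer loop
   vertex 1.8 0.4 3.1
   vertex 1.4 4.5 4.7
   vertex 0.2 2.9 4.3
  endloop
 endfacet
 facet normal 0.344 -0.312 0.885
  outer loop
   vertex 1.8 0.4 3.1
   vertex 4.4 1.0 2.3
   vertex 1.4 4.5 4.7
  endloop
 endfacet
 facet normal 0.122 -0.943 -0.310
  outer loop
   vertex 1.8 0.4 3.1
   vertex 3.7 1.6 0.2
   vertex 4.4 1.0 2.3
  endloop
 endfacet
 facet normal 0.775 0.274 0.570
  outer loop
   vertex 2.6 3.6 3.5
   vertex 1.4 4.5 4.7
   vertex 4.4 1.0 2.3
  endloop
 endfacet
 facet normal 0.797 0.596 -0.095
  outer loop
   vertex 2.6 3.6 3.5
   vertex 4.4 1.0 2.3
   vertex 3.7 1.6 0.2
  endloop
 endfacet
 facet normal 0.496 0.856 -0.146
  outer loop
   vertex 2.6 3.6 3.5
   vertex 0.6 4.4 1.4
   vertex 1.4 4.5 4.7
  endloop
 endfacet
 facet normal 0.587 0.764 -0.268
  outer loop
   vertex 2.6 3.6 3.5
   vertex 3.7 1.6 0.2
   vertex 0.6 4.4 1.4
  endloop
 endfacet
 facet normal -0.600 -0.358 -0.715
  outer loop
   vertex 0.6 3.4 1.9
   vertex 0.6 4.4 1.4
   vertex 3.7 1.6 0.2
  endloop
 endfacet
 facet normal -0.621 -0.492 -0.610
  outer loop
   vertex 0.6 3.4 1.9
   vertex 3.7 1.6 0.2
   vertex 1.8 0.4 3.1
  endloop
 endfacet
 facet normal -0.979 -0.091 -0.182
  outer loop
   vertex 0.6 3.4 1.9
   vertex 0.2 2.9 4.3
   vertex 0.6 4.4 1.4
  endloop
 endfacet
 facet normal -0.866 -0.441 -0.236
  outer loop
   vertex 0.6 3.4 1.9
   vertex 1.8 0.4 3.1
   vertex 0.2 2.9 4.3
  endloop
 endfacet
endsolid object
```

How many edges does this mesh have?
18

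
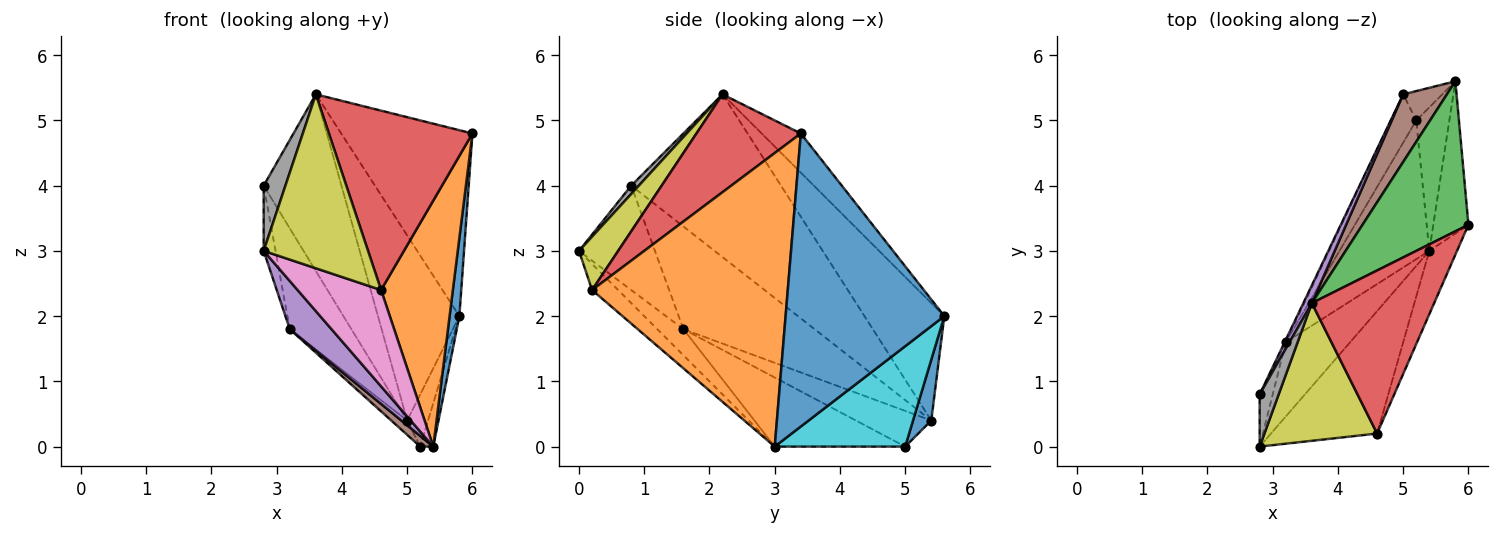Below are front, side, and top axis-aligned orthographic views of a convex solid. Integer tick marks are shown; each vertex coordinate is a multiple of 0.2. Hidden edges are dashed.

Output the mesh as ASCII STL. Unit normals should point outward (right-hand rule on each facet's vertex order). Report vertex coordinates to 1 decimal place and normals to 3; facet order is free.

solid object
 facet normal 0.991 -0.061 -0.119
  outer loop
   vertex 5.4 3.0 0.0
   vertex 5.8 5.6 2.0
   vertex 6.0 3.4 4.8
  endloop
 endfacet
 facet normal 0.935 -0.343 -0.088
  outer loop
   vertex 4.6 0.2 2.4
   vertex 5.4 3.0 0.0
   vertex 6.0 3.4 4.8
  endloop
 endfacet
 facet normal -0.226 0.758 0.612
  outer loop
   vertex 3.6 2.2 5.4
   vertex 6.0 3.4 4.8
   vertex 5.8 5.6 2.0
  endloop
 endfacet
 facet normal 0.474 -0.652 0.592
  outer loop
   vertex 3.6 2.2 5.4
   vertex 4.6 0.2 2.4
   vertex 6.0 3.4 4.8
  endloop
 endfacet
 facet normal -0.887 0.460 0.046
  outer loop
   vertex 5.0 5.4 0.4
   vertex 2.8 0.8 4.0
   vertex 3.6 2.2 5.4
  endloop
 endfacet
 facet normal -0.678 0.691 0.252
  outer loop
   vertex 5.0 5.4 0.4
   vertex 3.6 2.2 5.4
   vertex 5.8 5.6 2.0
  endloop
 endfacet
 facet normal -0.190 -0.607 -0.772
  outer loop
   vertex 2.8 0.0 3.0
   vertex 5.4 3.0 0.0
   vertex 4.6 0.2 2.4
  endloop
 endfacet
 facet normal 0.264 -0.753 0.603
  outer loop
   vertex 2.8 0.0 3.0
   vertex 3.6 2.2 5.4
   vertex 2.8 0.8 4.0
  endloop
 endfacet
 facet normal 0.282 -0.752 0.595
  outer loop
   vertex 2.8 0.0 3.0
   vertex 4.6 0.2 2.4
   vertex 3.6 2.2 5.4
  endloop
 endfacet
 facet normal 0.945 0.095 -0.312
  outer loop
   vertex 5.2 5.0 0.0
   vertex 5.8 5.6 2.0
   vertex 5.4 3.0 0.0
  endloop
 endfacet
 facet normal 0.606 0.693 -0.390
  outer loop
   vertex 5.2 5.0 0.0
   vertex 5.0 5.4 0.4
   vertex 5.8 5.6 2.0
  endloop
 endfacet
 facet normal -0.803 0.170 -0.571
  outer loop
   vertex 3.2 1.6 1.8
   vertex 5.0 5.4 0.4
   vertex 5.2 5.0 0.0
  endloop
 endfacet
 facet normal -0.905 0.425 -0.010
  outer loop
   vertex 3.2 1.6 1.8
   vertex 2.8 0.8 4.0
   vertex 5.0 5.4 0.4
  endloop
 endfacet
 facet normal -0.981 0.153 -0.123
  outer loop
   vertex 3.2 1.6 1.8
   vertex 2.8 0.0 3.0
   vertex 2.8 0.8 4.0
  endloop
 endfacet
 facet normal -0.322 -0.515 -0.794
  outer loop
   vertex 3.2 1.6 1.8
   vertex 5.4 3.0 0.0
   vertex 2.8 0.0 3.0
  endloop
 endfacet
 facet normal -0.609 -0.061 -0.791
  outer loop
   vertex 3.2 1.6 1.8
   vertex 5.2 5.0 0.0
   vertex 5.4 3.0 0.0
  endloop
 endfacet
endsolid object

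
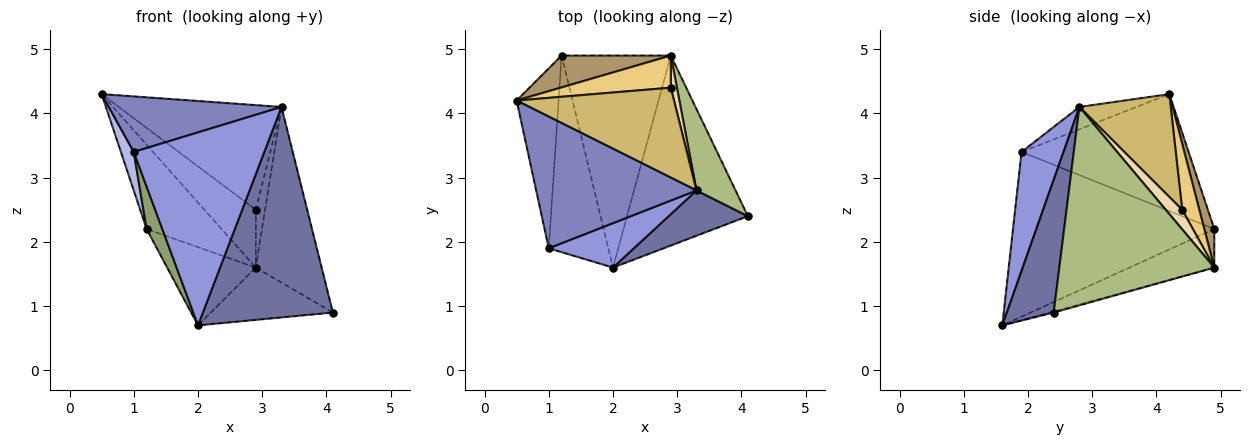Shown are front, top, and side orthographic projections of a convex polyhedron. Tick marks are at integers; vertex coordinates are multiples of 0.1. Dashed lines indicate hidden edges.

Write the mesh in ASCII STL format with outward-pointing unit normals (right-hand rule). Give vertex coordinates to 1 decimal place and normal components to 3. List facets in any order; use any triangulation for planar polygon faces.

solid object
 facet normal 0.332 -0.922 0.198
  outer loop
   vertex 3.3 2.8 4.1
   vertex 2.0 1.6 0.7
   vertex 4.1 2.4 0.9
  endloop
 endfacet
 facet normal -0.127 -0.385 0.914
  outer loop
   vertex 1.0 1.9 3.4
   vertex 3.3 2.8 4.1
   vertex 0.5 4.2 4.3
  endloop
 endfacet
 facet normal 0.299 -0.930 0.214
  outer loop
   vertex 1.0 1.9 3.4
   vertex 2.0 1.6 0.7
   vertex 3.3 2.8 4.1
  endloop
 endfacet
 facet normal -0.939 -0.072 -0.337
  outer loop
   vertex 1.0 1.9 3.4
   vertex 0.5 4.2 4.3
   vertex 1.2 4.9 2.2
  endloop
 endfacet
 facet normal -0.938 -0.073 -0.339
  outer loop
   vertex 1.0 1.9 3.4
   vertex 1.2 4.9 2.2
   vertex 2.0 1.6 0.7
  endloop
 endfacet
 facet normal 0.906 0.385 0.178
  outer loop
   vertex 2.9 4.9 1.6
   vertex 3.3 2.8 4.1
   vertex 4.1 2.4 0.9
  endloop
 endfacet
 facet normal -0.009 0.265 -0.964
  outer loop
   vertex 2.9 4.9 1.6
   vertex 4.1 2.4 0.9
   vertex 2.0 1.6 0.7
  endloop
 endfacet
 facet normal -0.314 0.329 -0.891
  outer loop
   vertex 2.9 4.9 1.6
   vertex 2.0 1.6 0.7
   vertex 1.2 4.9 2.2
  endloop
 endfacet
 facet normal 0.124 0.928 0.351
  outer loop
   vertex 2.9 4.9 1.6
   vertex 1.2 4.9 2.2
   vertex 0.5 4.2 4.3
  endloop
 endfacet
 facet normal 0.392 0.698 0.600
  outer loop
   vertex 2.9 4.4 2.5
   vertex 0.5 4.2 4.3
   vertex 3.3 2.8 4.1
  endloop
 endfacet
 facet normal 0.280 0.839 0.466
  outer loop
   vertex 2.9 4.4 2.5
   vertex 2.9 4.9 1.6
   vertex 0.5 4.2 4.3
  endloop
 endfacet
 facet normal 0.841 0.473 0.263
  outer loop
   vertex 2.9 4.4 2.5
   vertex 3.3 2.8 4.1
   vertex 2.9 4.9 1.6
  endloop
 endfacet
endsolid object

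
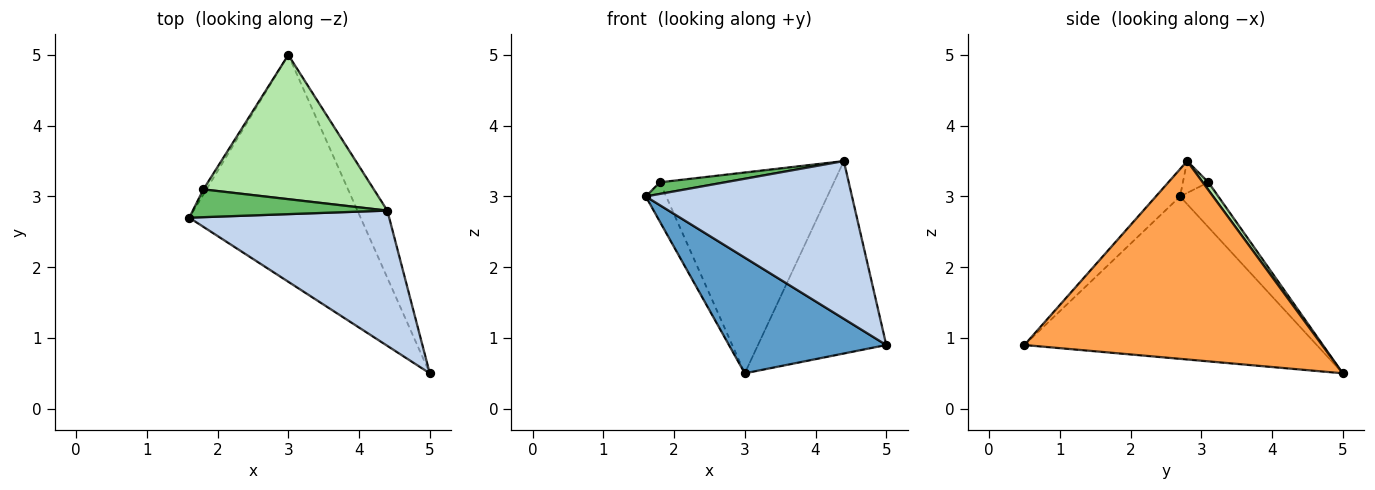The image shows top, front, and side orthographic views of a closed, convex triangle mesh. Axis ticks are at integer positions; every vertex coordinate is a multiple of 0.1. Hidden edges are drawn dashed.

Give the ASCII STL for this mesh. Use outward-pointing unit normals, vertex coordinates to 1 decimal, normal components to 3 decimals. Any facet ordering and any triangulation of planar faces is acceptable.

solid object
 facet normal -0.645 -0.347 -0.681
  outer loop
   vertex 3.0 5.0 0.5
   vertex 5.0 0.5 0.9
   vertex 1.6 2.7 3.0
  endloop
 endfacet
 facet normal -0.089 -0.756 0.648
  outer loop
   vertex 4.4 2.8 3.5
   vertex 1.6 2.7 3.0
   vertex 5.0 0.5 0.9
  endloop
 endfacet
 facet normal 0.910 0.392 -0.137
  outer loop
   vertex 4.4 2.8 3.5
   vertex 5.0 0.5 0.9
   vertex 3.0 5.0 0.5
  endloop
 endfacet
 facet normal -0.880 0.470 -0.060
  outer loop
   vertex 1.8 3.1 3.2
   vertex 3.0 5.0 0.5
   vertex 1.6 2.7 3.0
  endloop
 endfacet
 facet normal -0.149 -0.381 0.912
  outer loop
   vertex 1.8 3.1 3.2
   vertex 1.6 2.7 3.0
   vertex 4.4 2.8 3.5
  endloop
 endfacet
 facet normal 0.026 0.812 0.583
  outer loop
   vertex 1.8 3.1 3.2
   vertex 4.4 2.8 3.5
   vertex 3.0 5.0 0.5
  endloop
 endfacet
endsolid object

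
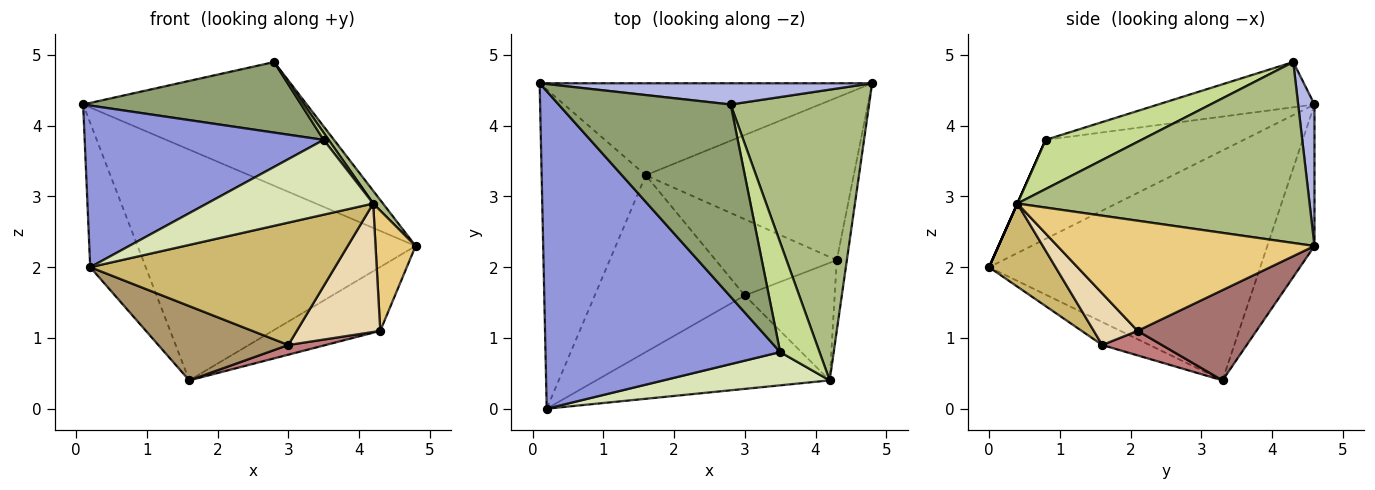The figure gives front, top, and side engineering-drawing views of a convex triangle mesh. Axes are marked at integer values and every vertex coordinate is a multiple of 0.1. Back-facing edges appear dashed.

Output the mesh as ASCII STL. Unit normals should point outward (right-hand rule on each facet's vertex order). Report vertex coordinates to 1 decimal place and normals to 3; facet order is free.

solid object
 facet normal -0.156 0.918 -0.366
  outer loop
   vertex 1.6 3.3 0.4
   vertex 0.1 4.6 4.3
   vertex 4.8 4.6 2.3
  endloop
 endfacet
 facet normal -0.896 0.183 -0.406
  outer loop
   vertex 1.6 3.3 0.4
   vertex 0.2 0.0 2.0
   vertex 0.1 4.6 4.3
  endloop
 endfacet
 facet normal -0.352 -0.425 0.834
  outer loop
   vertex 3.5 0.8 3.8
   vertex 0.1 4.6 4.3
   vertex 0.2 0.0 2.0
  endloop
 endfacet
 facet normal 0.072 0.983 0.169
  outer loop
   vertex 2.8 4.3 4.9
   vertex 4.8 4.6 2.3
   vertex 0.1 4.6 4.3
  endloop
 endfacet
 facet normal -0.240 -0.334 0.911
  outer loop
   vertex 2.8 4.3 4.9
   vertex 0.1 4.6 4.3
   vertex 3.5 0.8 3.8
  endloop
 endfacet
 facet normal 0.794 -0.027 0.608
  outer loop
   vertex 4.2 0.4 2.9
   vertex 4.8 4.6 2.3
   vertex 2.8 4.3 4.9
  endloop
 endfacet
 facet normal 0.780 -0.040 0.625
  outer loop
   vertex 4.2 0.4 2.9
   vertex 2.8 4.3 4.9
   vertex 3.5 0.8 3.8
  endloop
 endfacet
 facet normal 0.000 -0.914 0.406
  outer loop
   vertex 4.2 0.4 2.9
   vertex 3.5 0.8 3.8
   vertex 0.2 0.0 2.0
  endloop
 endfacet
 facet normal -0.140 -0.383 -0.913
  outer loop
   vertex 3.0 1.6 0.9
   vertex 0.2 0.0 2.0
   vertex 1.6 3.3 0.4
  endloop
 endfacet
 facet normal 0.211 -0.777 -0.593
  outer loop
   vertex 3.0 1.6 0.9
   vertex 4.2 0.4 2.9
   vertex 0.2 0.0 2.0
  endloop
 endfacet
 facet normal 0.984 -0.153 -0.090
  outer loop
   vertex 4.3 2.1 1.1
   vertex 4.8 4.6 2.3
   vertex 4.2 0.4 2.9
  endloop
 endfacet
 facet normal 0.361 -0.688 -0.630
  outer loop
   vertex 4.3 2.1 1.1
   vertex 4.2 0.4 2.9
   vertex 3.0 1.6 0.9
  endloop
 endfacet
 facet normal 0.375 0.339 -0.863
  outer loop
   vertex 4.3 2.1 1.1
   vertex 1.6 3.3 0.4
   vertex 4.8 4.6 2.3
  endloop
 endfacet
 facet normal 0.197 -0.124 -0.973
  outer loop
   vertex 4.3 2.1 1.1
   vertex 3.0 1.6 0.9
   vertex 1.6 3.3 0.4
  endloop
 endfacet
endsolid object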